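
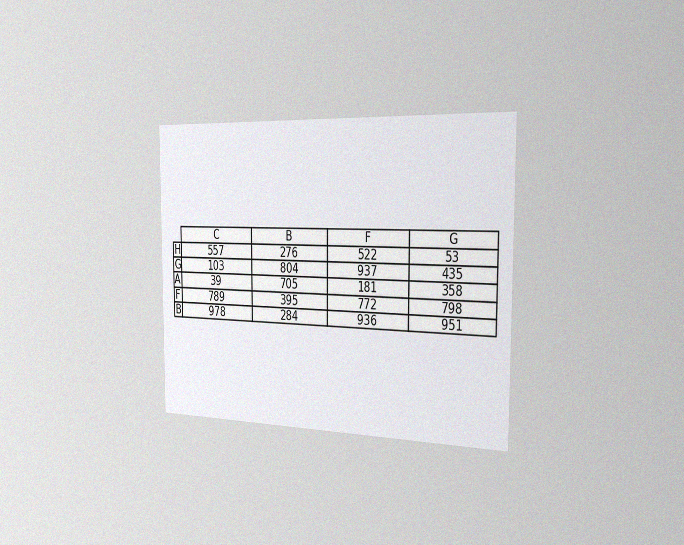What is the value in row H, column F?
522

The chart is viewed slightly from the right, with some photo noise. The (H, F) cell reads 522.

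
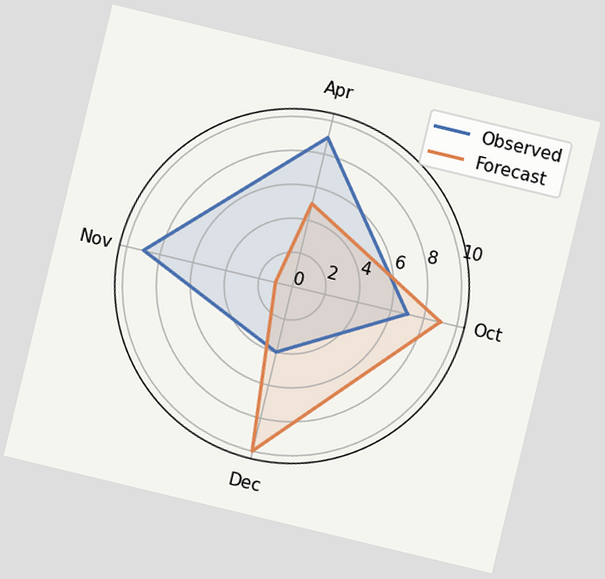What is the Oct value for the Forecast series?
The chart is tilted about 14° clockwise. On the Oct axis, Forecast reaches 9.

9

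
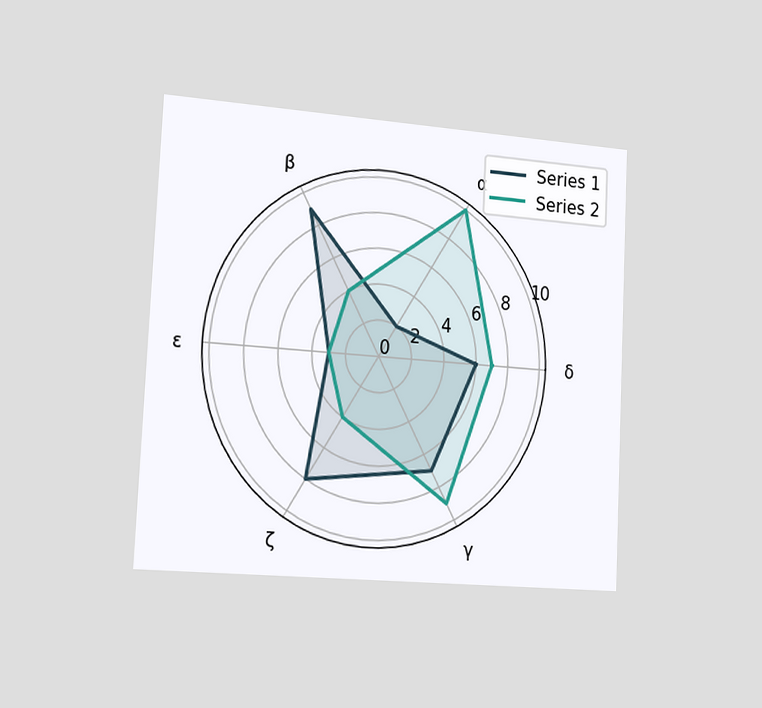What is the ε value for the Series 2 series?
The chart is tilted about 3° clockwise and viewed slightly from the left. On the ε axis, Series 2 reaches 3.

3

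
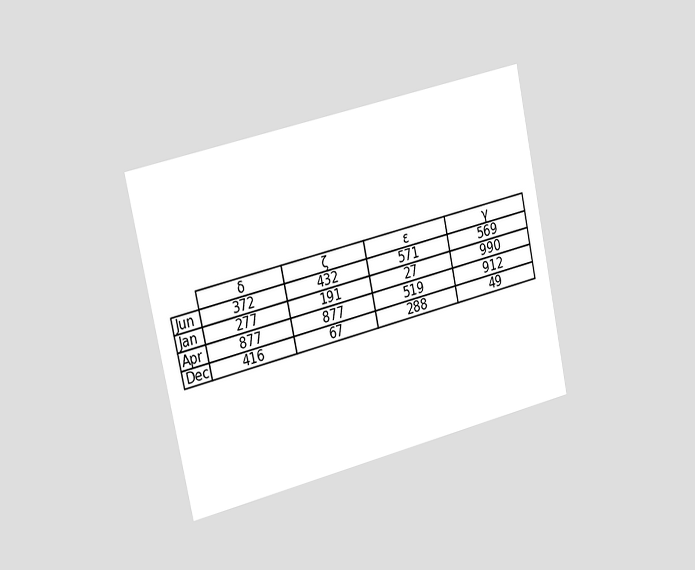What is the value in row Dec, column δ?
416

The chart is tilted about 12° counter-clockwise and viewed slightly from the left. The (Dec, δ) cell reads 416.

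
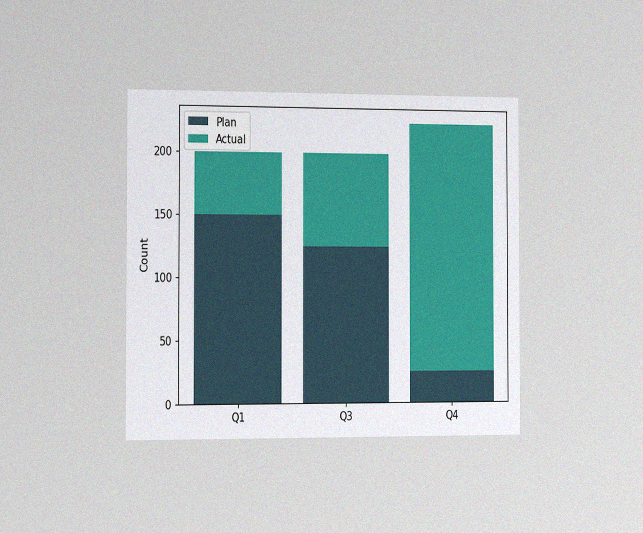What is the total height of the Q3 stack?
The chart is viewed slightly from the left, with some photo noise. The Q3 stack's top reaches 200 on the y-axis.

200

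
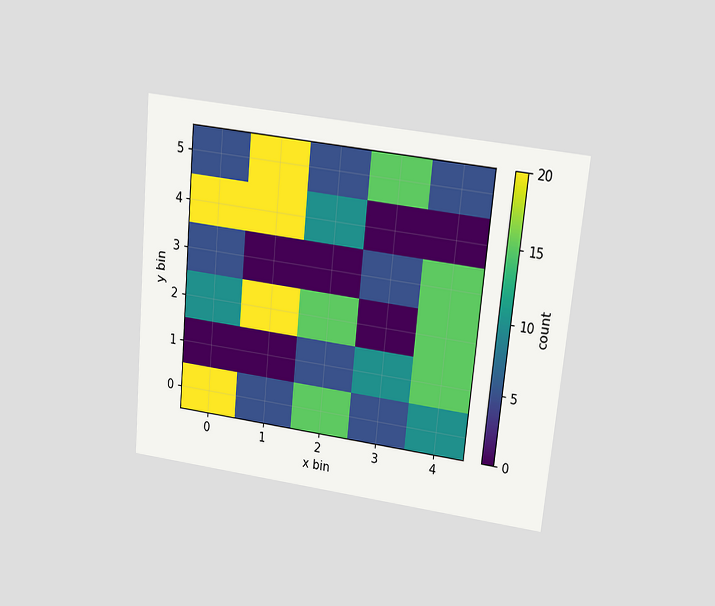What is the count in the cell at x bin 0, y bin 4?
20

The chart is tilted about 5° clockwise and viewed slightly from above. Matching the cell (0, 4) against the colorbar gives 20.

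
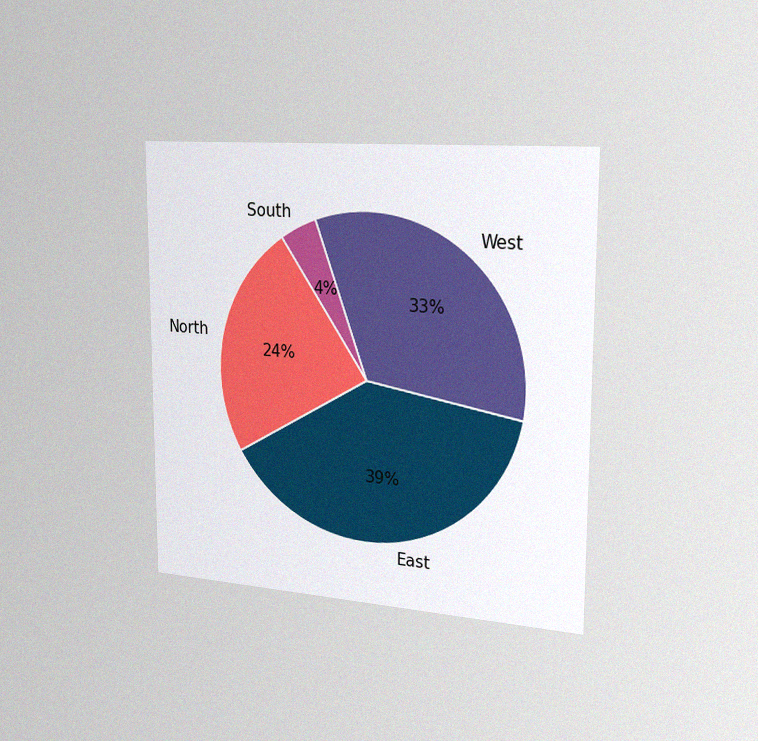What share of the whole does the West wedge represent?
33%

The chart is viewed slightly from the right, with some photo noise. The West slice takes up 33% of the pie.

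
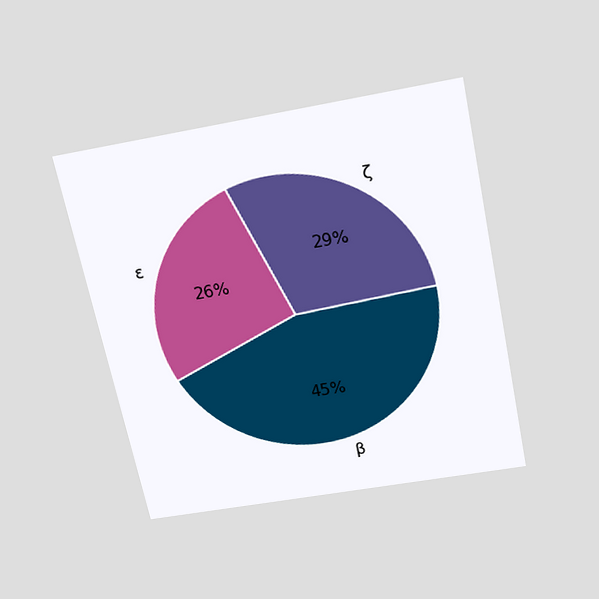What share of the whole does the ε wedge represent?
26%

The chart is tilted about 12° counter-clockwise and viewed slightly from above. The ε slice takes up 26% of the pie.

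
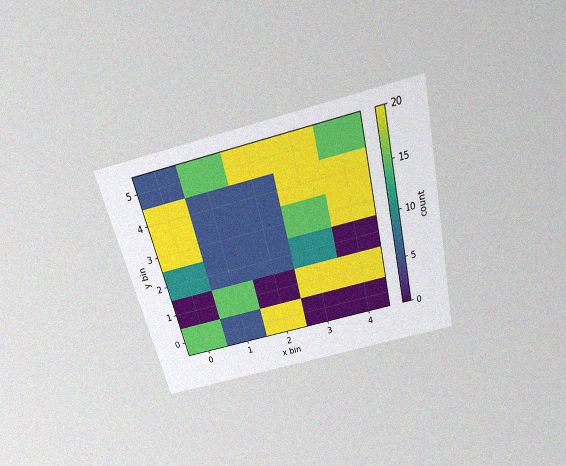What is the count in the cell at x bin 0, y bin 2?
The chart is tilted about 14° counter-clockwise and viewed slightly from above, with some photo noise. Matching the cell (0, 2) against the colorbar gives 10.

10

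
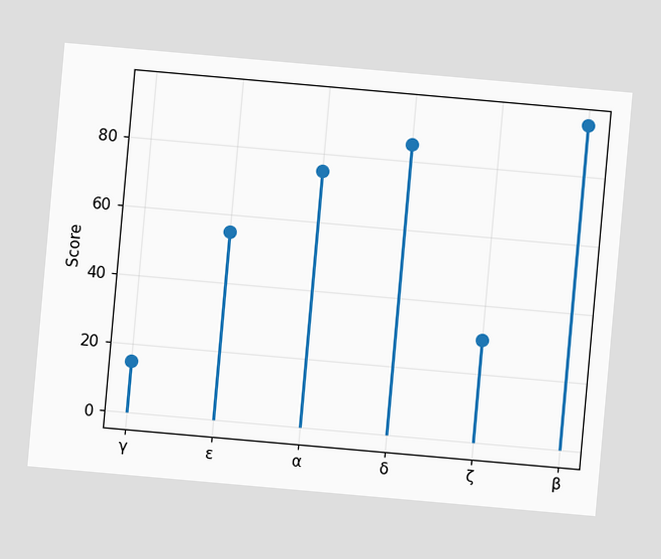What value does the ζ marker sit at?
The chart is tilted about 5° clockwise. The ζ marker sits at 30.

30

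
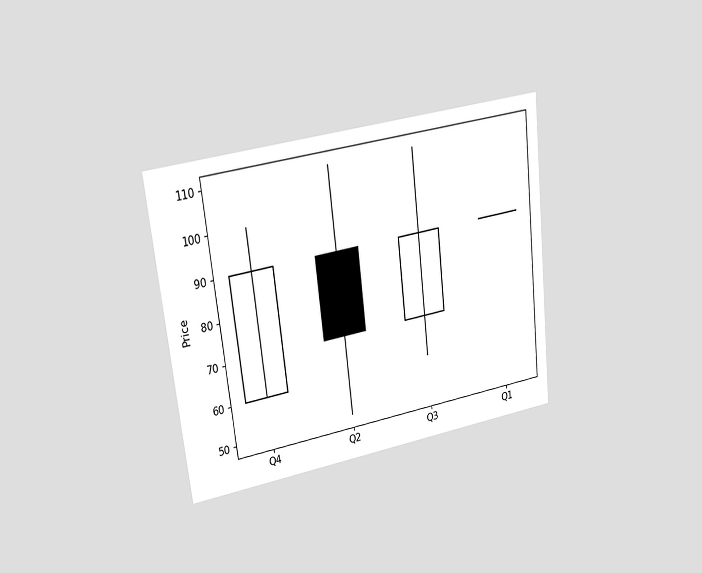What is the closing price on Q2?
70

The chart is tilted about 7° counter-clockwise and viewed at a slight angle. The Q2 candle closes at 70.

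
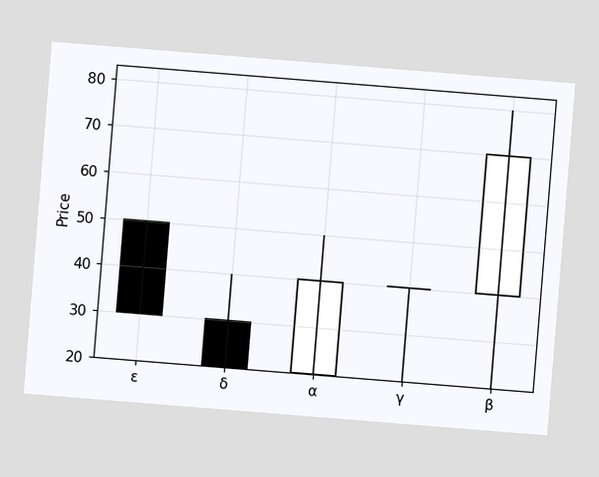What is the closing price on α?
The chart is tilted about 5° clockwise. The α candle closes at 40.

40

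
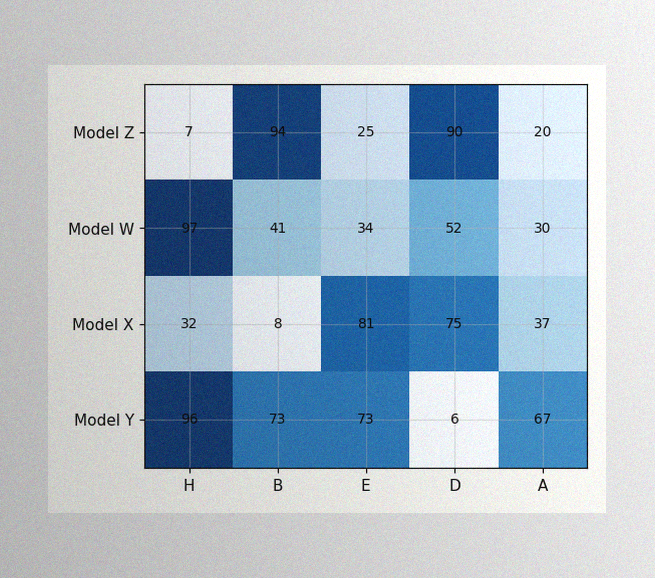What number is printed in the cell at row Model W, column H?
97

The image has some photo noise and uneven lighting. The (Model W, H) cell reads 97.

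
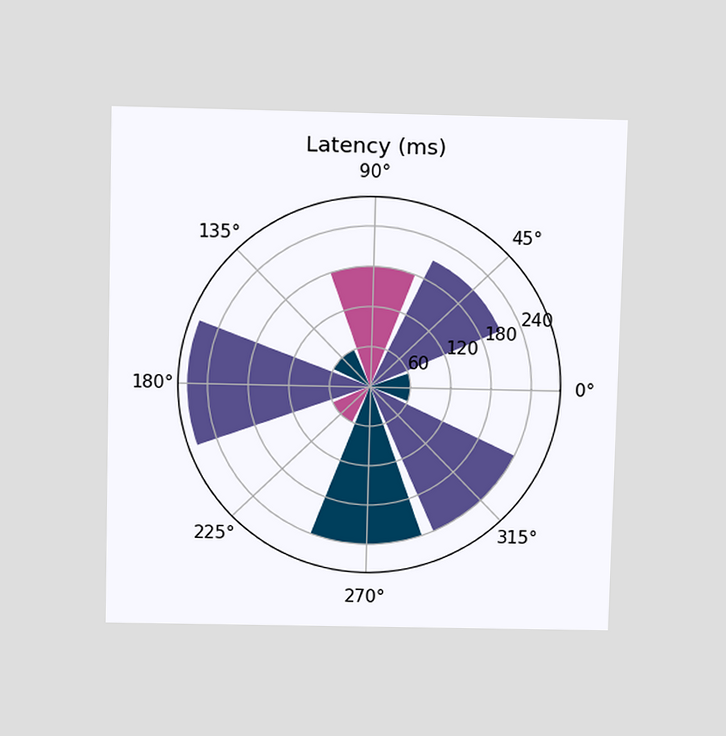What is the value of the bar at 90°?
180ms

The chart is viewed slightly from above. The bar at 90° reaches 180ms on the radial axis.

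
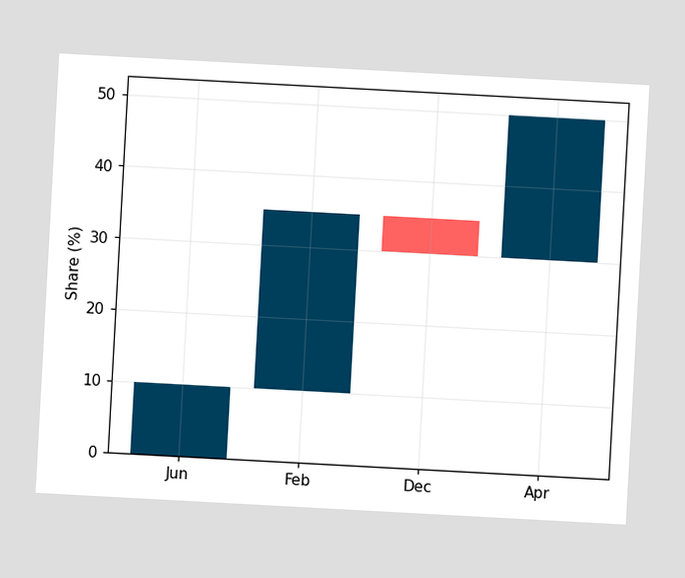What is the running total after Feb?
The chart is tilted about 3° clockwise. After Feb the running total reaches 35%.

35%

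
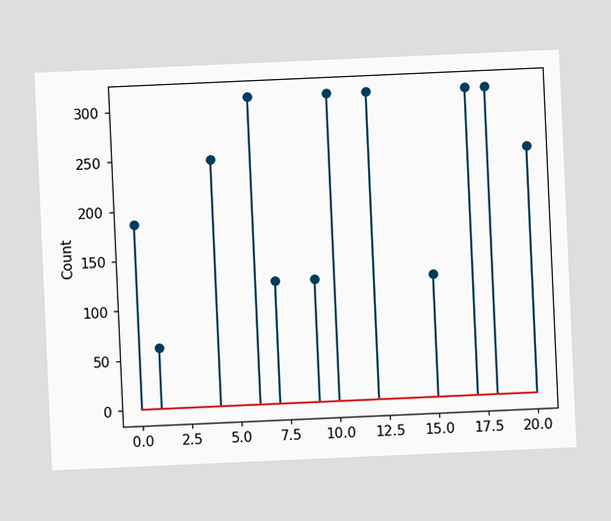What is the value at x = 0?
186

The chart is tilted about 3° counter-clockwise. The stem at x=0 reaches 186.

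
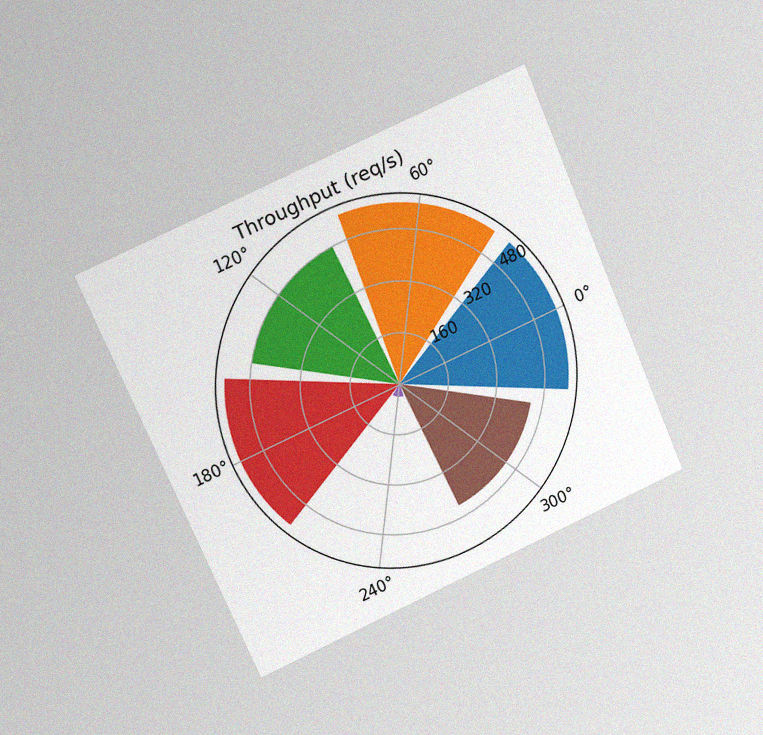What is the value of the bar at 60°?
The chart is tilted about 24° counter-clockwise and viewed at a slight angle, with some photo noise. The bar at 60° reaches 560req/s on the radial axis.

560req/s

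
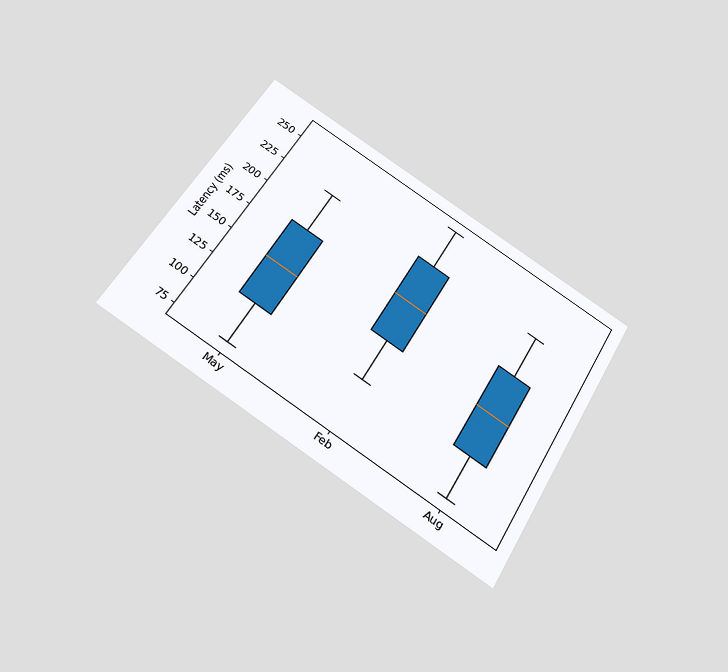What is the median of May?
The chart is tilted about 30° clockwise and viewed slightly from below. The median line in the May box sits at 148ms.

148ms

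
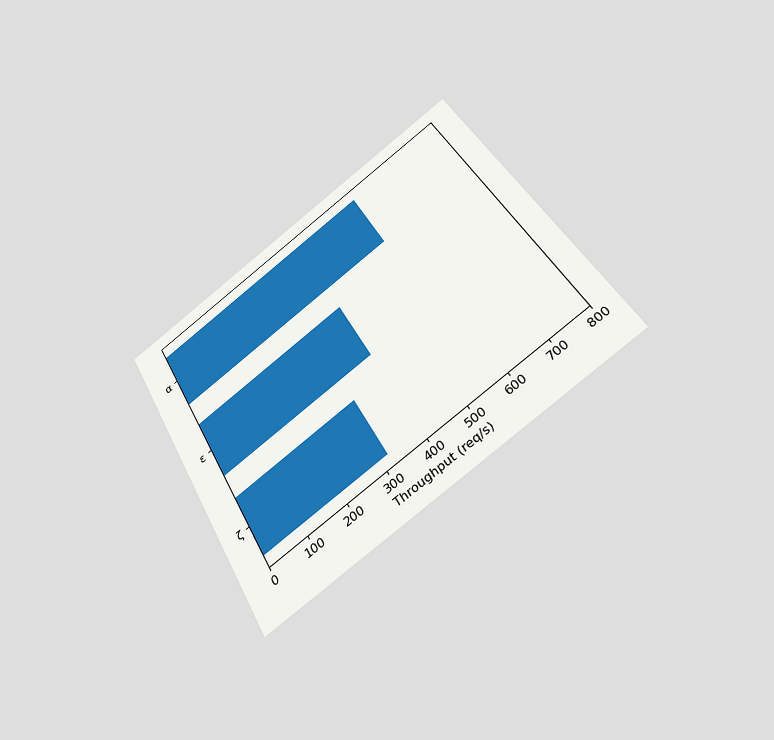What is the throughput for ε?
The chart is tilted about 30° counter-clockwise and viewed slightly from below. Reading along the chart's x-axis, the ε bar reaches 400req/s.

400req/s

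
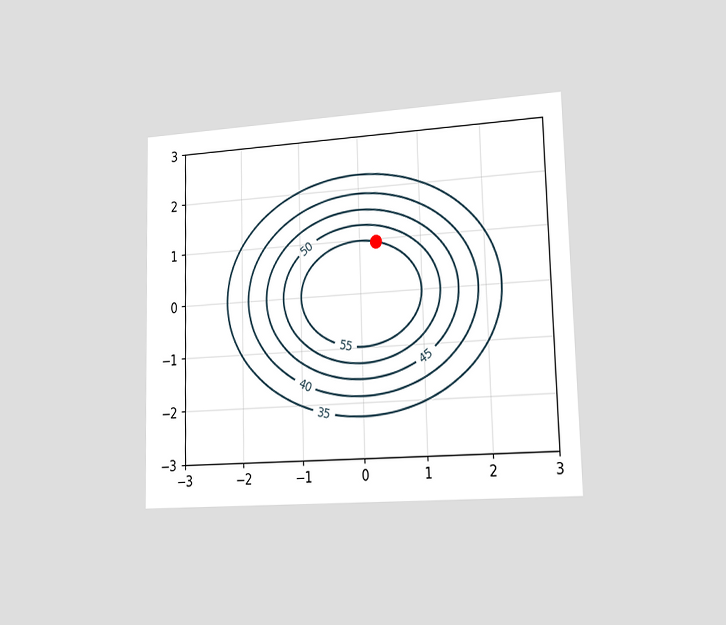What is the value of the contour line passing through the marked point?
55

The chart is viewed slightly from the right. The marked point sits on the contour labelled 55.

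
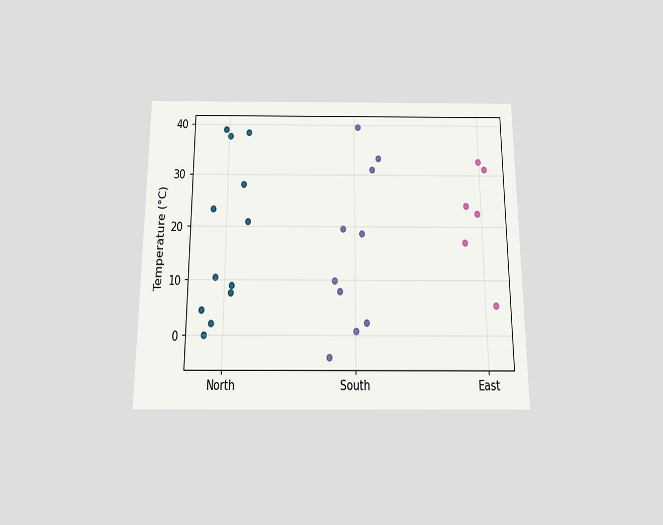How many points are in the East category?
The chart is viewed slightly from below. Counting the markers in the East column gives 6.

6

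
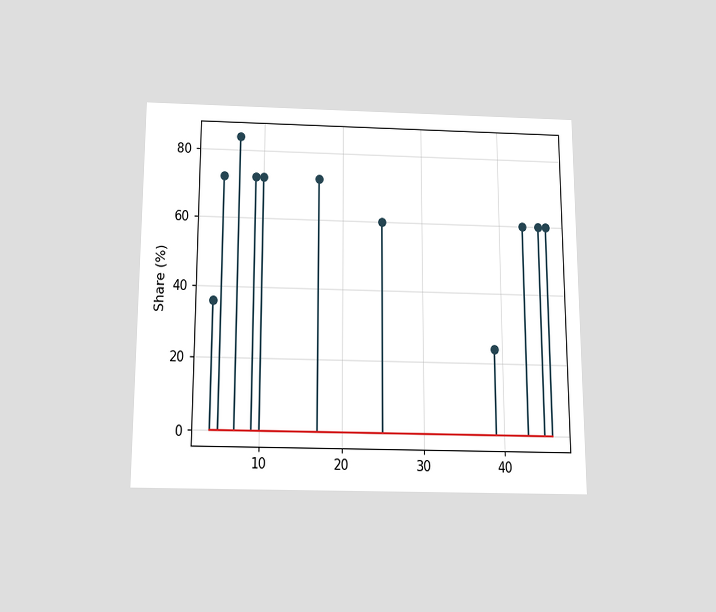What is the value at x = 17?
The chart is viewed slightly from below. The stem at x=17 reaches 72%.

72%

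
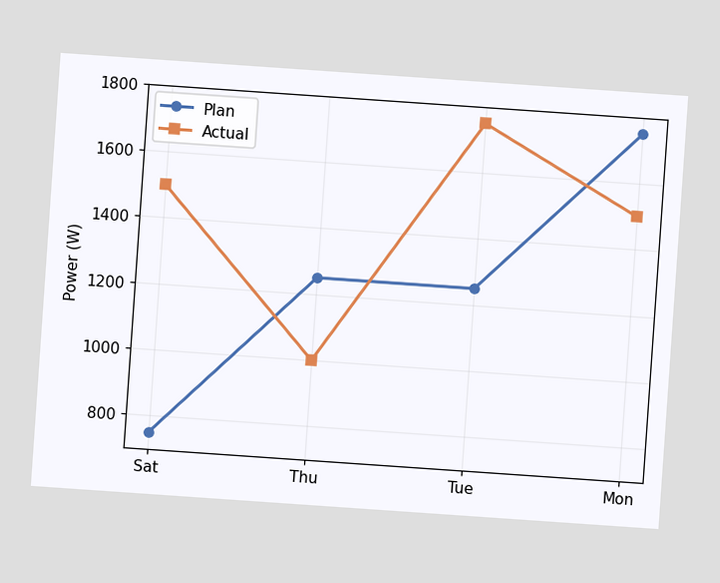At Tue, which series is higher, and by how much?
The chart is tilted about 4° clockwise. At Tue, Actual sits above the other line by 500W.

Actual, by 500W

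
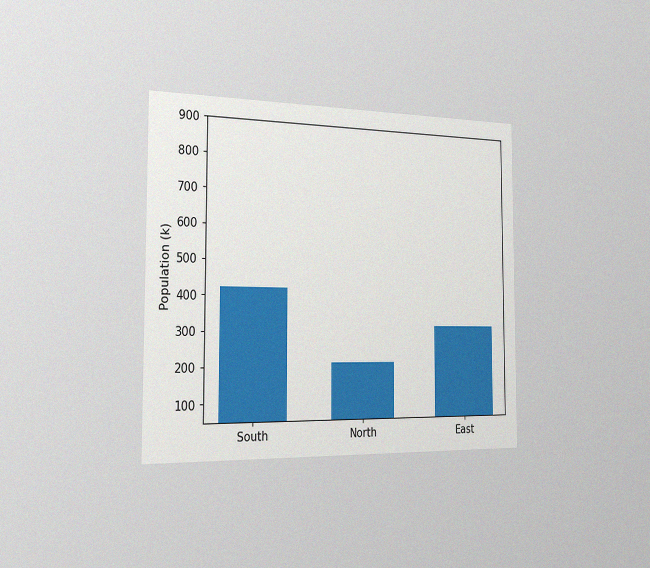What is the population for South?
The chart is viewed slightly from the left, with some photo noise. Reading along the chart's y-axis, the South bar reaches 424k.

424k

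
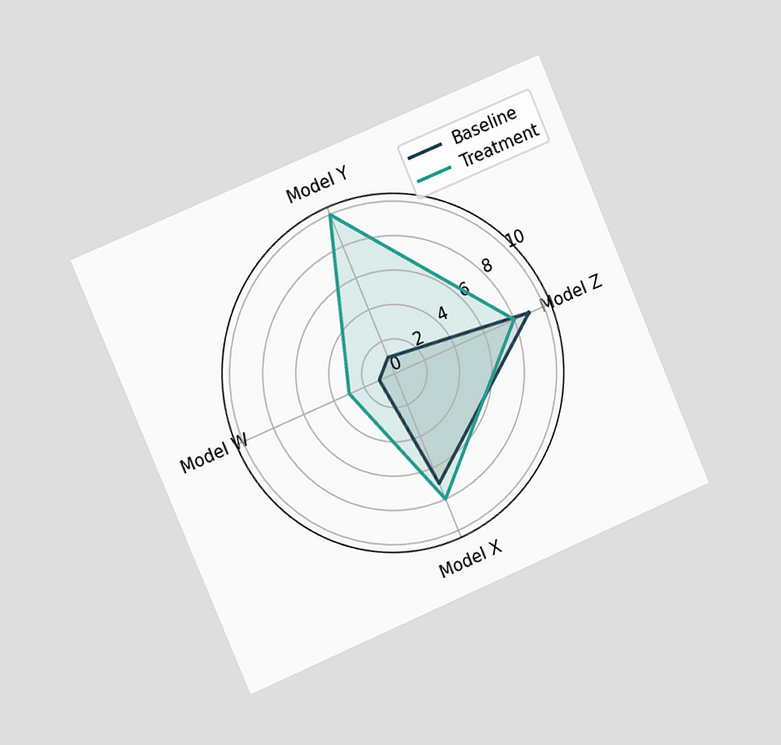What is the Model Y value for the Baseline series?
The chart is tilted about 23° counter-clockwise and viewed slightly from the left. On the Model Y axis, Baseline reaches 1.

1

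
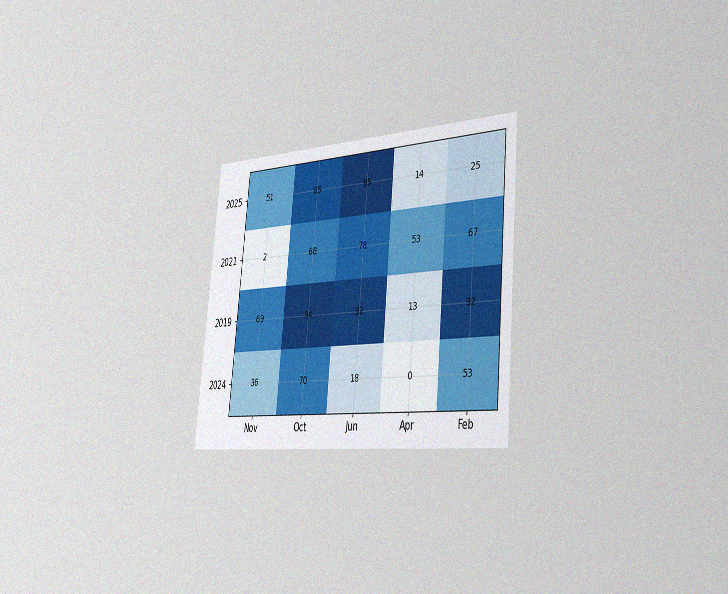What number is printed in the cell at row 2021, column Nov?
The chart is tilted about 5° clockwise and viewed slightly from the right, with some photo noise. The (2021, Nov) cell reads 2.

2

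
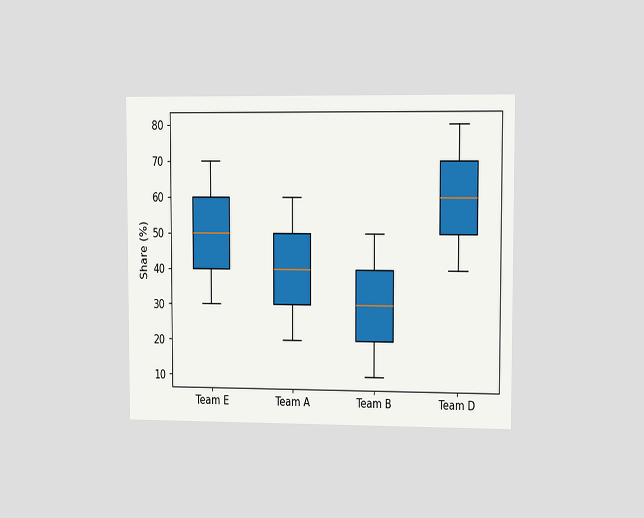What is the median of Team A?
The chart is viewed slightly from the right. The median line in the Team A box sits at 40%.

40%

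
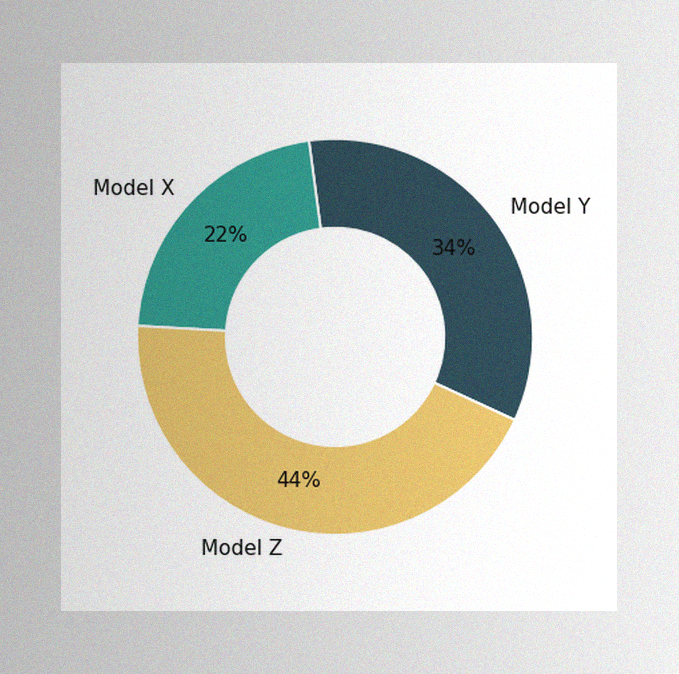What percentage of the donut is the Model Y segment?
34%

The image has some photo noise and uneven lighting. The Model Y segment takes up 34% of the ring.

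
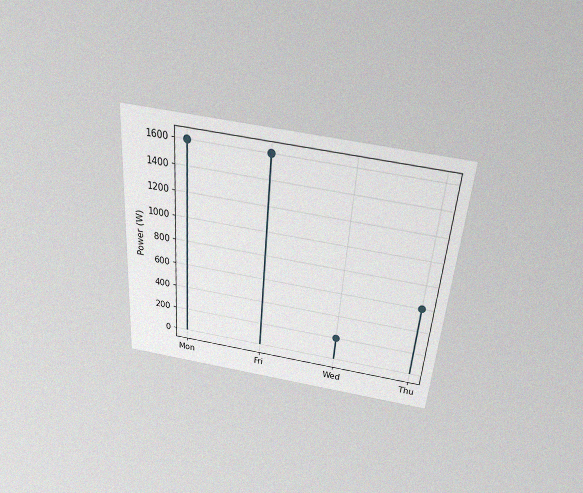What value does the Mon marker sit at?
The chart is tilted about 4° clockwise and viewed slightly from above, with some photo noise. The Mon marker sits at 1600W.

1600W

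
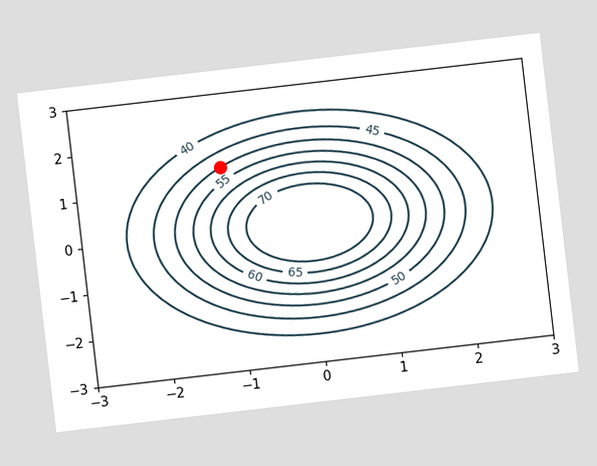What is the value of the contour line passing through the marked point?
The chart is tilted about 7° counter-clockwise. The marked point sits on the contour labelled 50.

50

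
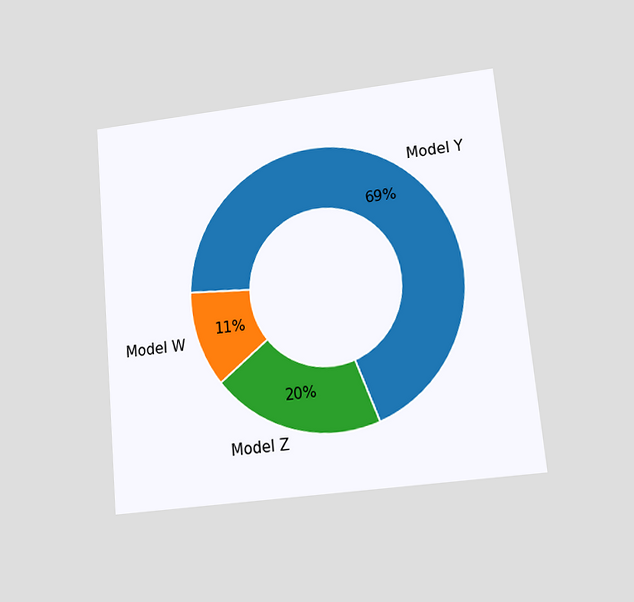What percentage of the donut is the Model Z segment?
The chart is tilted about 5° counter-clockwise and viewed at a slight angle. The Model Z segment takes up 20% of the ring.

20%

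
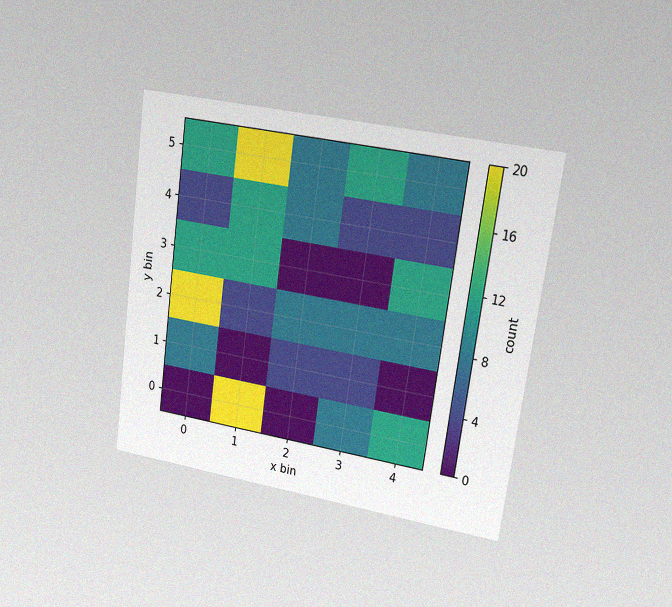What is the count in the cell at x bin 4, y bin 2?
8

The chart is tilted about 8° clockwise and viewed at a slight angle, with some photo noise. Matching the cell (4, 2) against the colorbar gives 8.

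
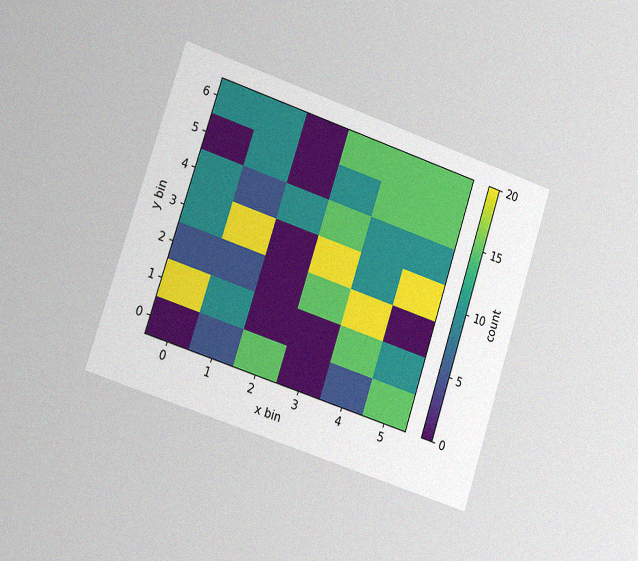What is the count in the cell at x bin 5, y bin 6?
15

The chart is tilted about 18° clockwise and viewed slightly from the left, with some photo noise. Matching the cell (5, 6) against the colorbar gives 15.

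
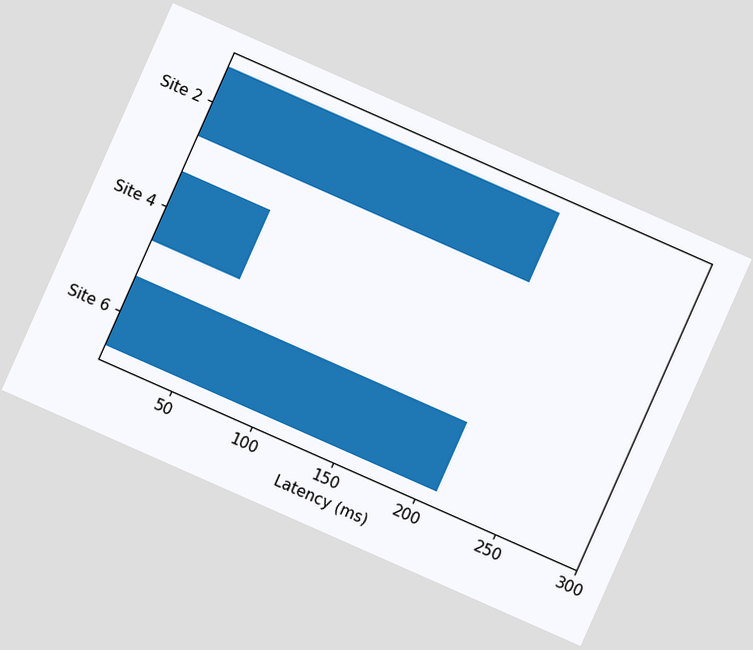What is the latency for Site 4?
60ms

The chart is tilted about 24° clockwise. Reading along the chart's x-axis, the Site 4 bar reaches 60ms.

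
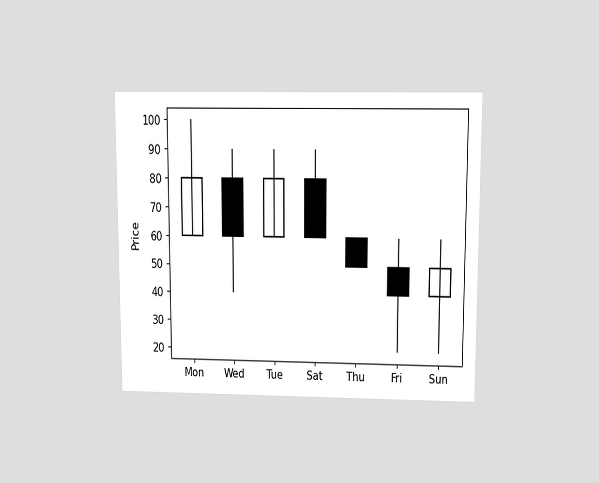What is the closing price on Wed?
60

The chart is viewed slightly from above. The Wed candle closes at 60.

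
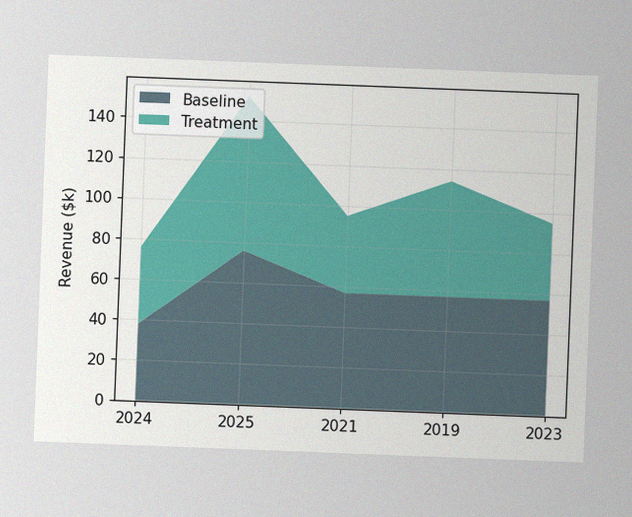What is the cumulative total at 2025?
The chart is tilted about 2° clockwise, with some photo noise. The stacked total at 2025 reaches $152k.

$152k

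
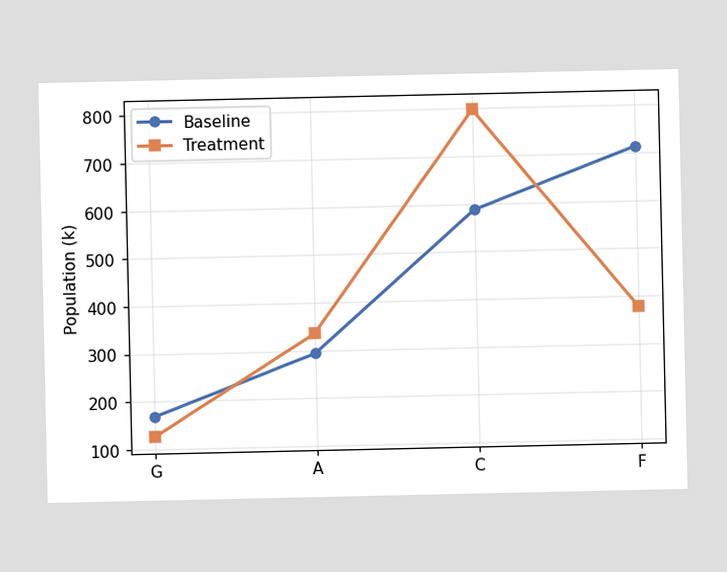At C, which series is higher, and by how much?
At C, Treatment sits above the other line by 210k.

Treatment, by 210k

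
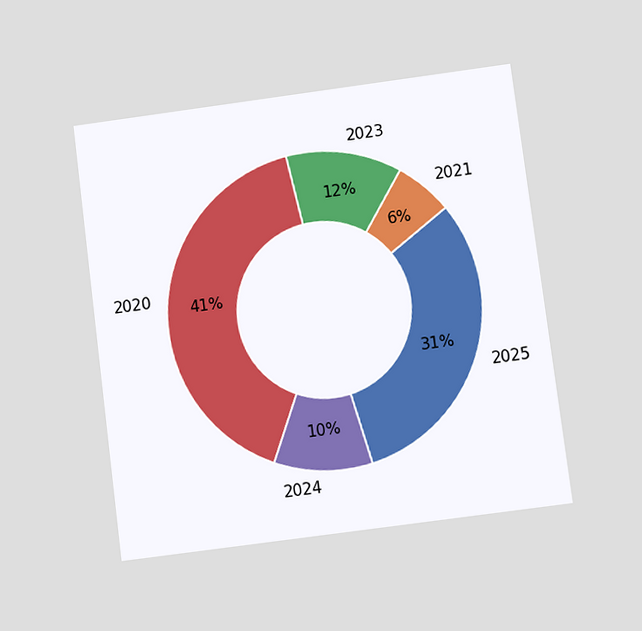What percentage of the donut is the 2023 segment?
12%

The chart is tilted about 7° counter-clockwise and viewed slightly from below. The 2023 segment takes up 12% of the ring.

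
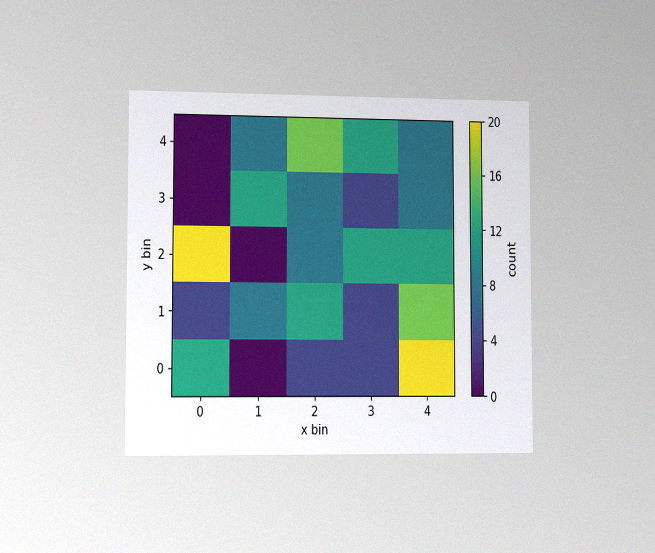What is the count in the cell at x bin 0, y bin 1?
The chart is viewed slightly from the left, with some photo noise. Matching the cell (0, 1) against the colorbar gives 4.

4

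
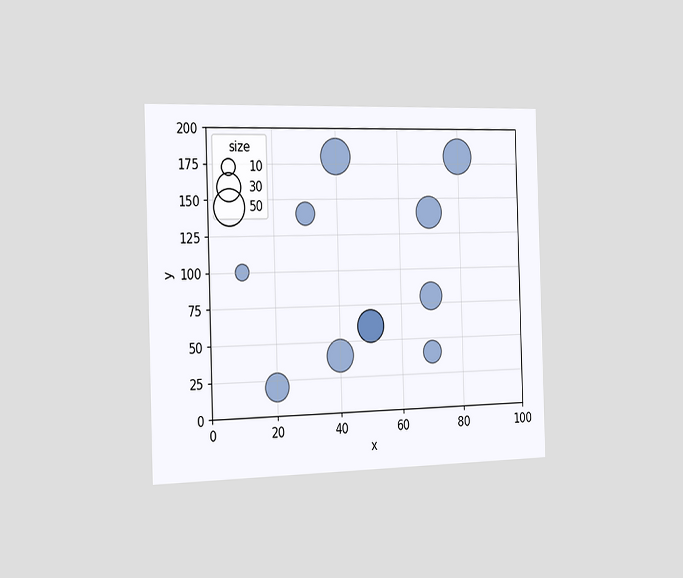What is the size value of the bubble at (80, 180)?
50

The chart is viewed slightly from the left. Matching the bubble at (80, 180) against the size legend gives 50.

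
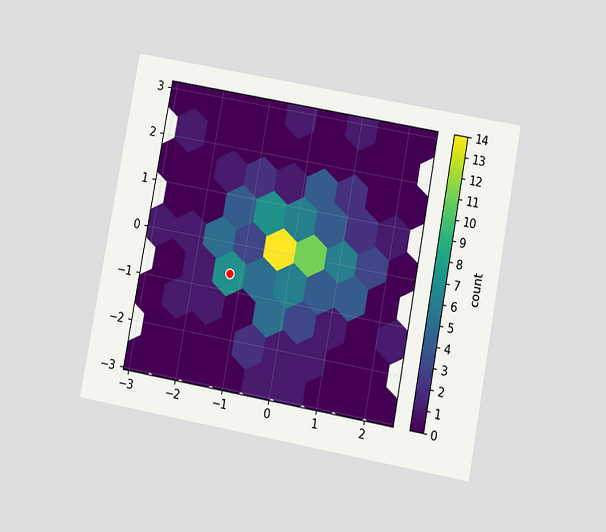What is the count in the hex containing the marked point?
The chart is tilted about 10° clockwise and viewed at a slight angle. The marked hex reads 7 on the colorbar.

7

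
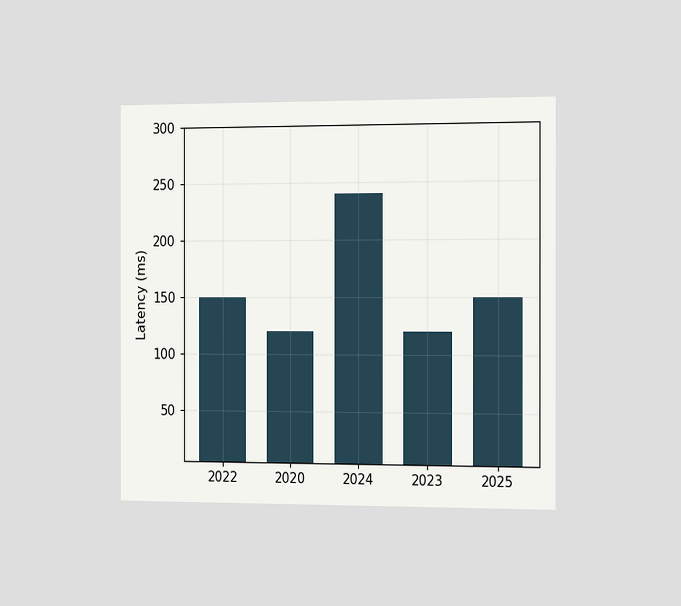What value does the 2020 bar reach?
The chart is viewed slightly from the right. Reading along the chart's y-axis, the 2020 bar reaches 120ms.

120ms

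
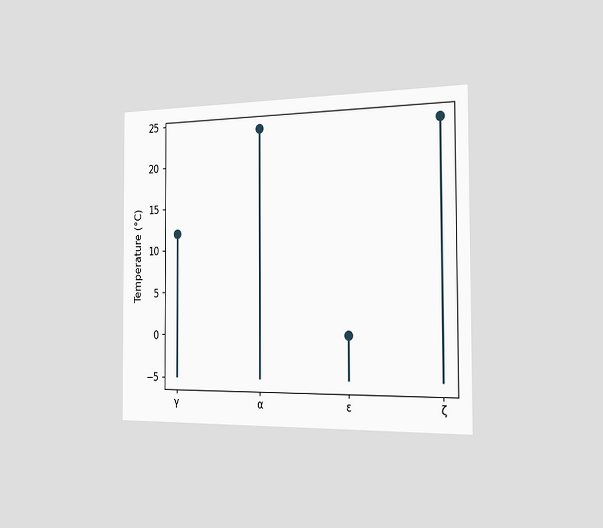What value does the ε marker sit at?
The chart is viewed slightly from the right. The ε marker sits at 0°C.

0°C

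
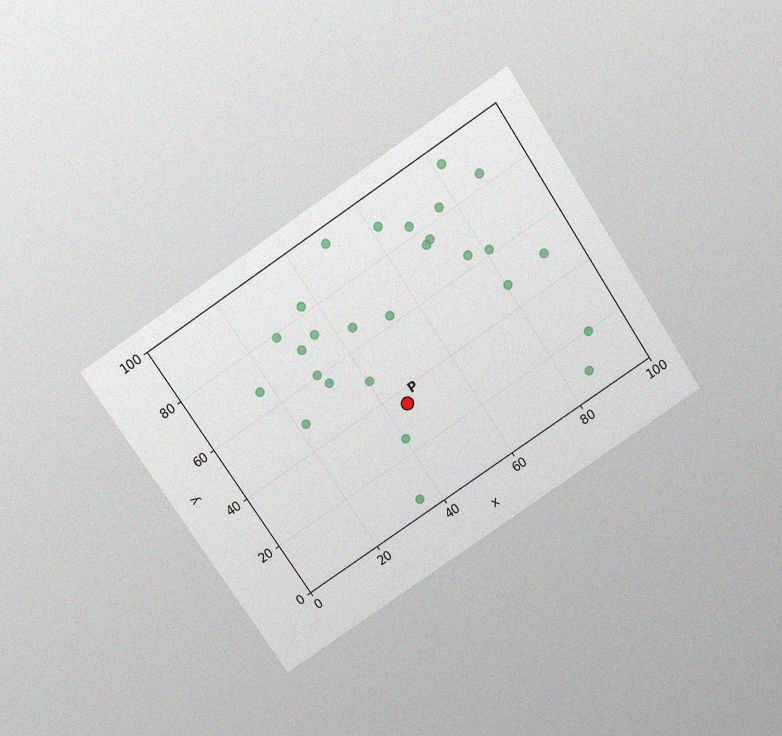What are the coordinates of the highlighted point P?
(45, 35)

The chart is tilted about 34° counter-clockwise and viewed slightly from above, with some photo noise. Following the gridlines from P to each axis, P sits at (45, 35).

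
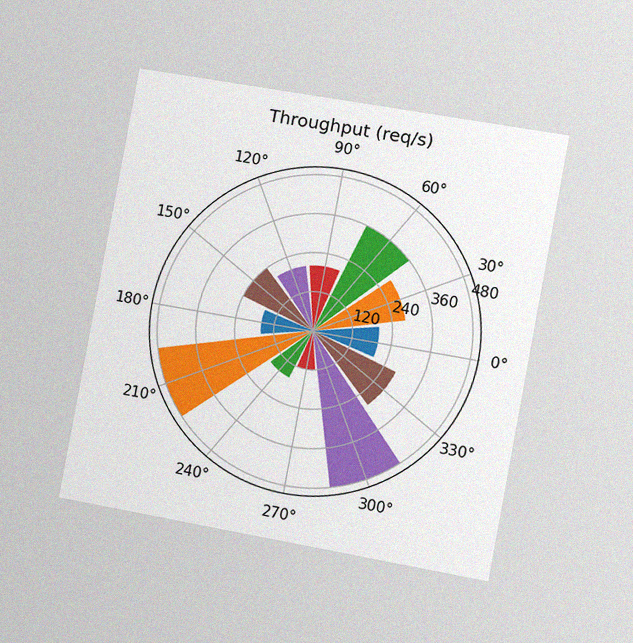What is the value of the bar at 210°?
480req/s

The chart is tilted about 10° clockwise and viewed slightly from the right, with some photo noise. The bar at 210° reaches 480req/s on the radial axis.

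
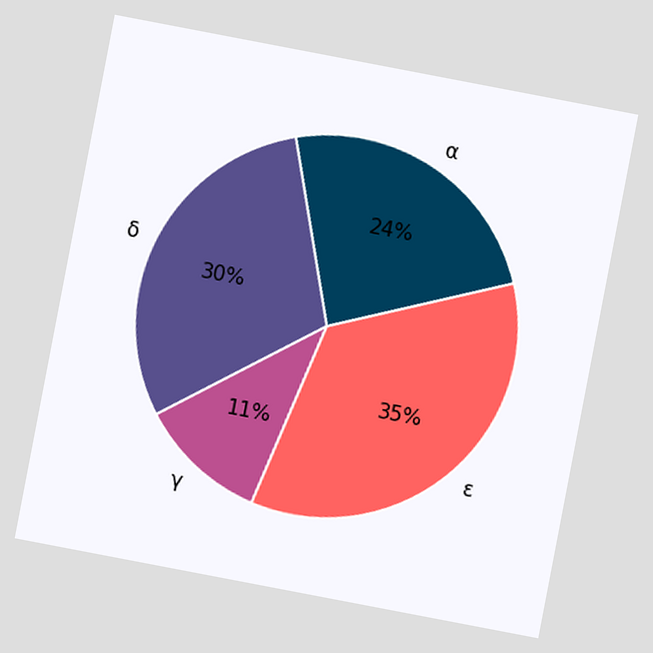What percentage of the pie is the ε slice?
The chart is tilted about 11° clockwise. The ε slice takes up 35% of the pie.

35%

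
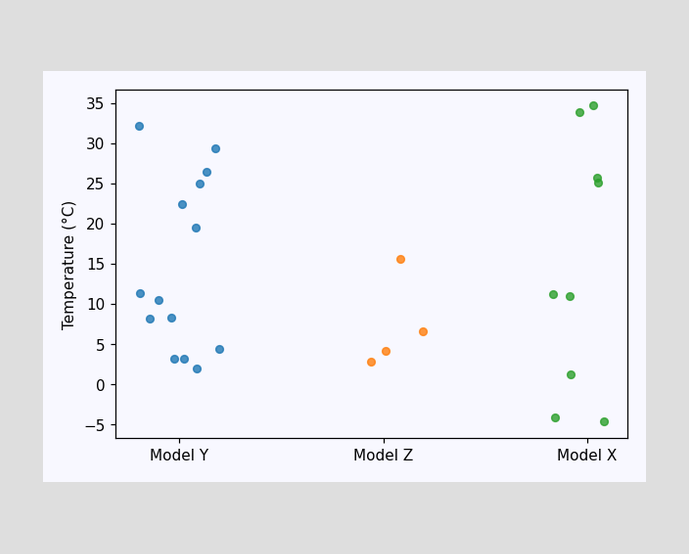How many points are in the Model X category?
Counting the markers in the Model X column gives 9.

9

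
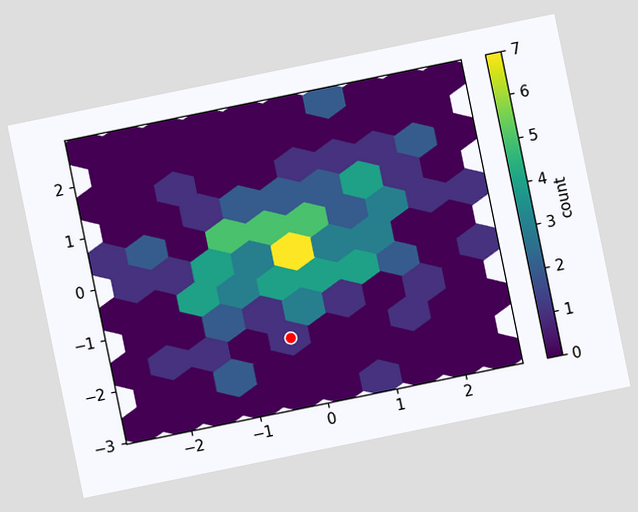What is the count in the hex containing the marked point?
1

The chart is tilted about 12° counter-clockwise. The marked hex reads 1 on the colorbar.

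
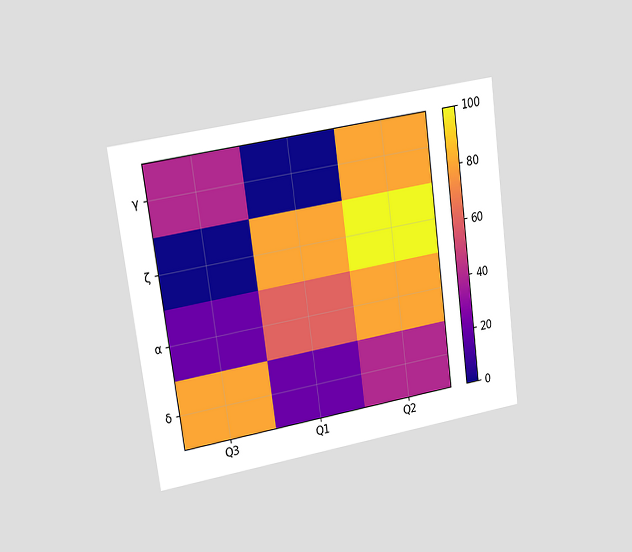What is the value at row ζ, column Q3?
The chart is tilted about 8° counter-clockwise and viewed at a slight angle. Matching cell (ζ, Q3) against the colorbar gives 0.

0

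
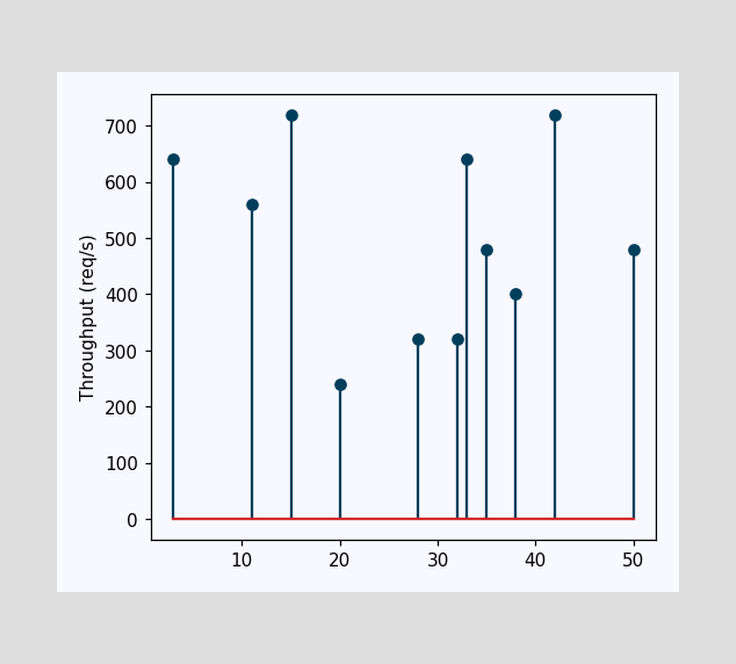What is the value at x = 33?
The stem at x=33 reaches 640req/s.

640req/s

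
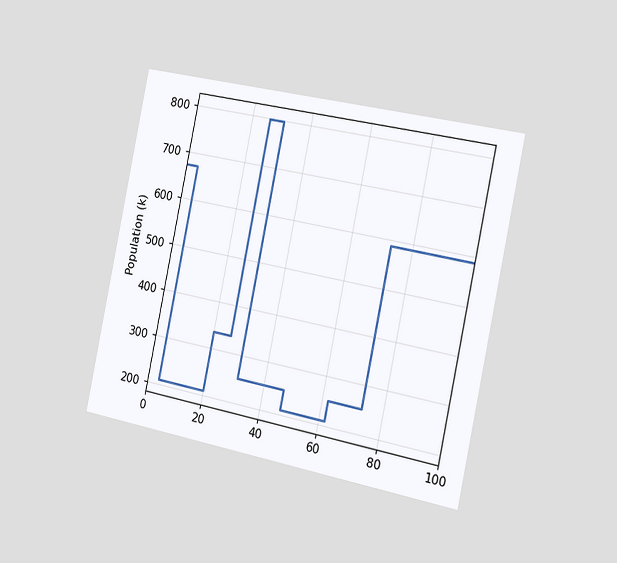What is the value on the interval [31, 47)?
252k

The chart is tilted about 12° clockwise and viewed slightly from the right. On [31, 47) the step sits at 252k.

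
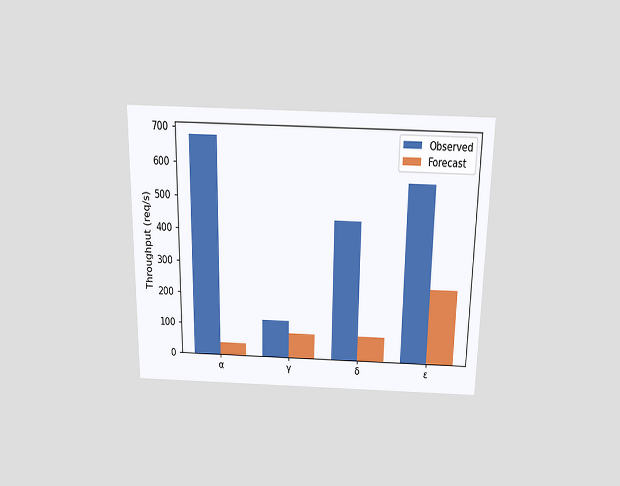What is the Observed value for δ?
440req/s

The chart is viewed slightly from above. The Observed bar at δ reaches 440req/s on the y-axis.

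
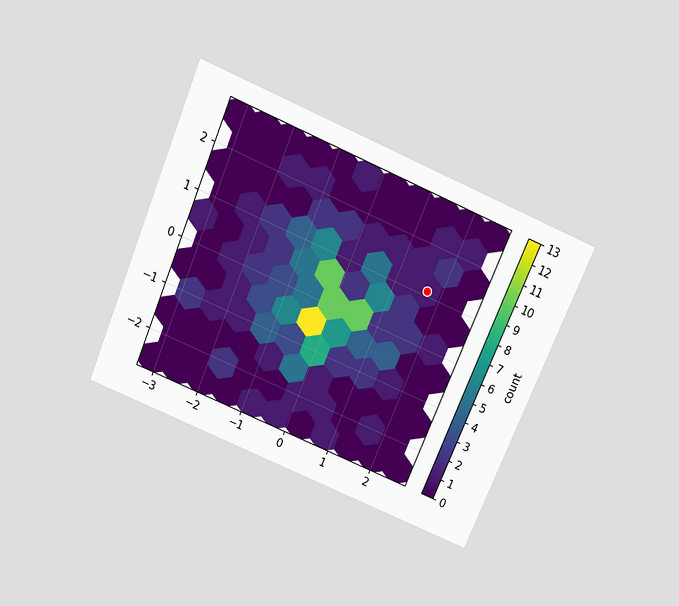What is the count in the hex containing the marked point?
The chart is tilted about 23° clockwise and viewed slightly from above. The marked hex reads 1 on the colorbar.

1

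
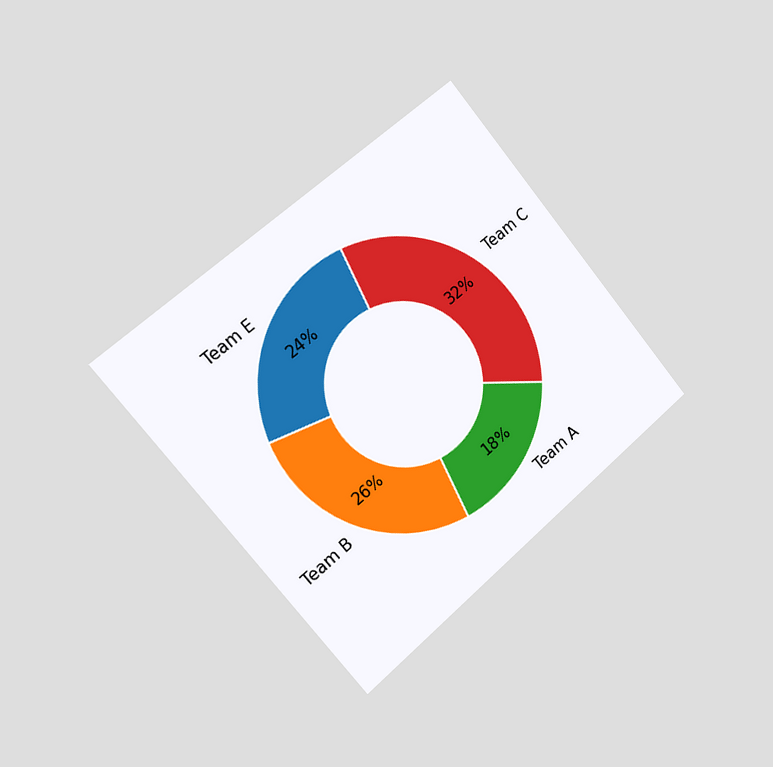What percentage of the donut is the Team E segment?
The chart is tilted about 40° counter-clockwise and viewed slightly from the left. The Team E segment takes up 24% of the ring.

24%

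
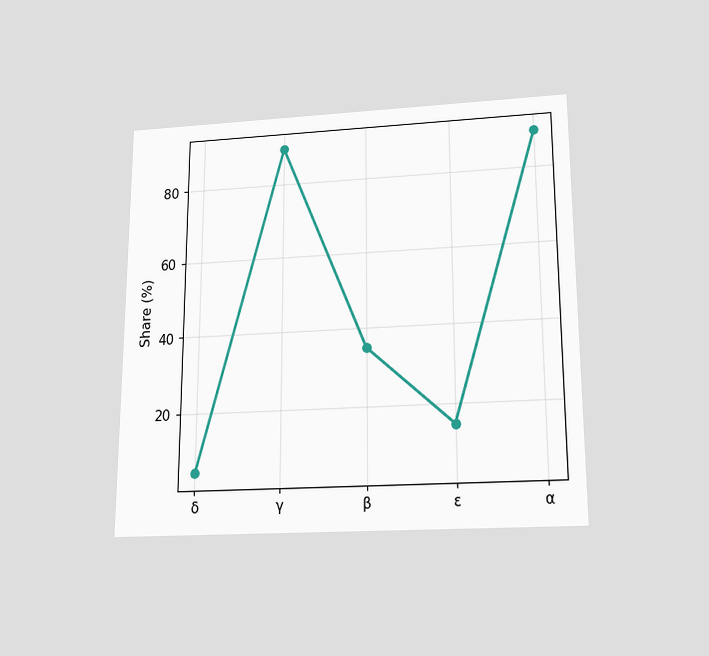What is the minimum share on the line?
5%

The chart is viewed slightly from below. The lowest point is at δ, and reading across to the y-axis gives 5%.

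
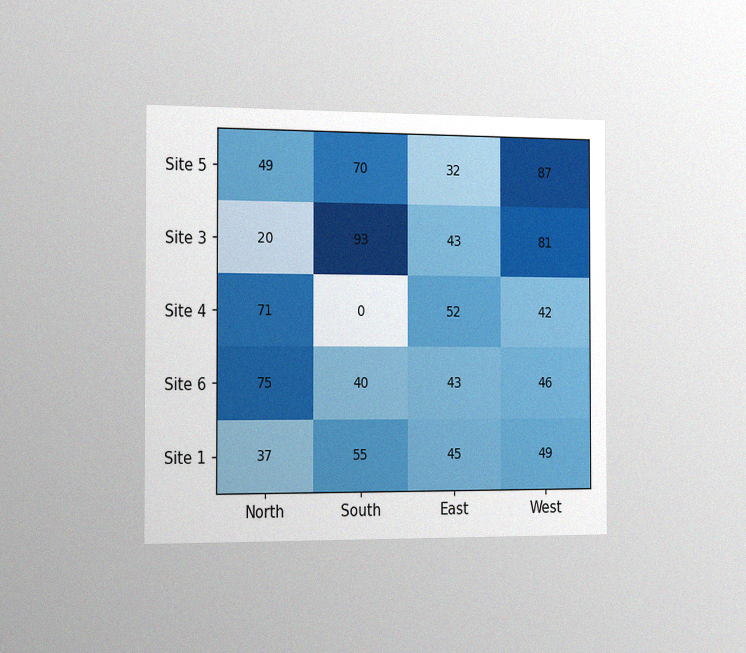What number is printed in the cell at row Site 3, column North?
The chart is viewed slightly from the left, with some photo noise. The (Site 3, North) cell reads 20.

20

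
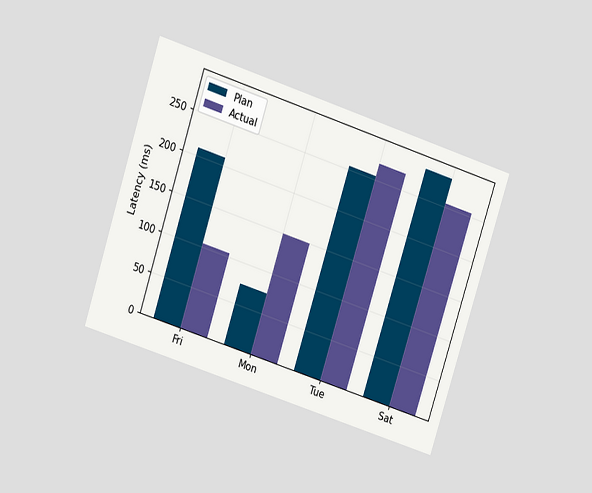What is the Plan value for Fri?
210ms

The chart is tilted about 18° clockwise and viewed at a slight angle. The Plan bar at Fri reaches 210ms on the y-axis.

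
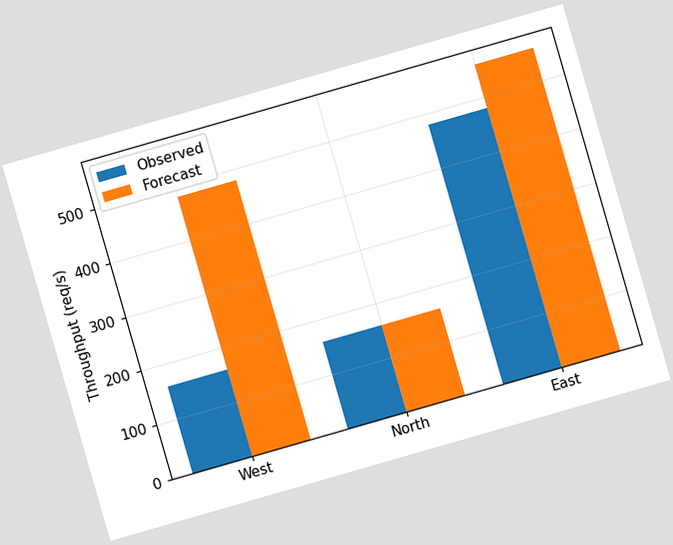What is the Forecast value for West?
The chart is tilted about 16° counter-clockwise. The Forecast bar at West reaches 480req/s on the y-axis.

480req/s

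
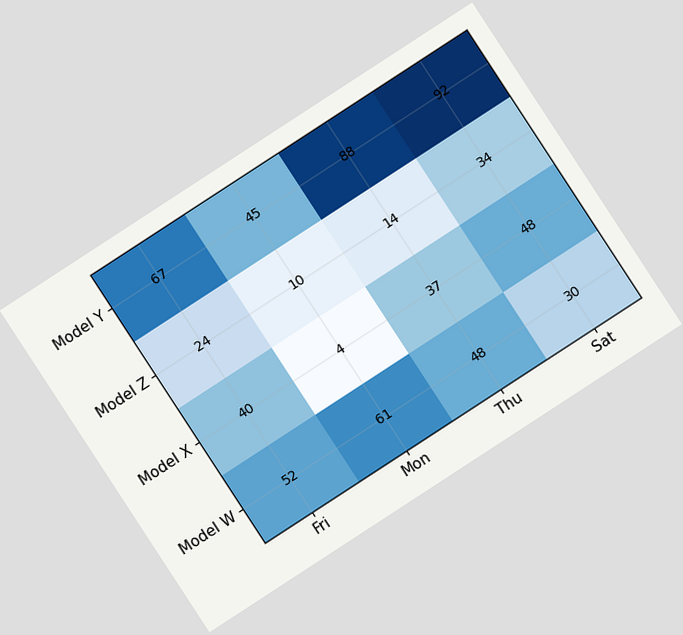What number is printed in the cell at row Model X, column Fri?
The chart is tilted about 33° counter-clockwise. The (Model X, Fri) cell reads 40.

40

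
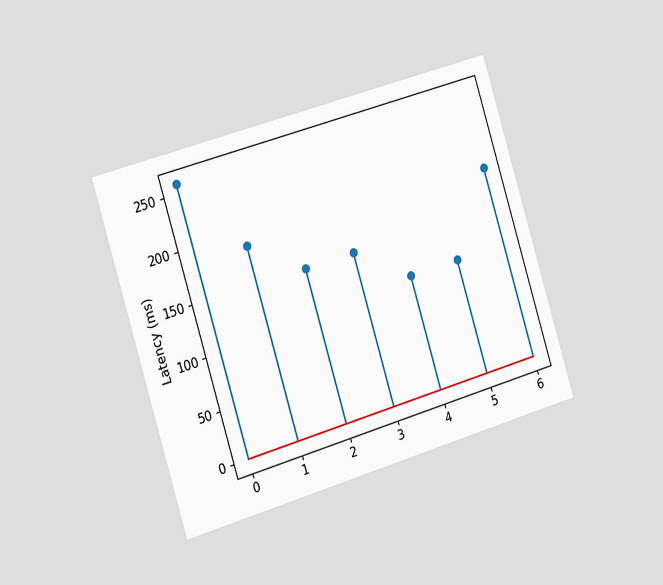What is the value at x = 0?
259ms

The chart is tilted about 17° counter-clockwise and viewed slightly from the left. The stem at x=0 reaches 259ms.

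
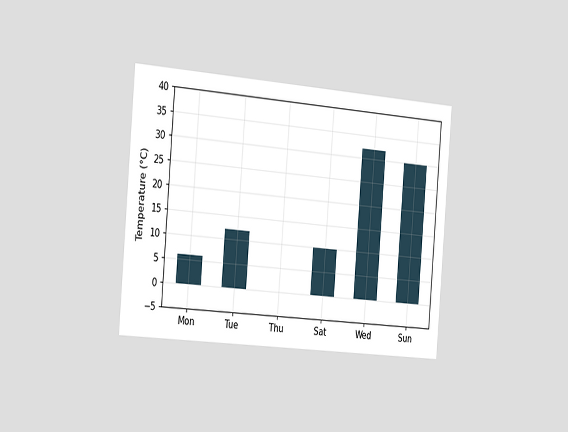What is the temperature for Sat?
The chart is tilted about 5° clockwise and viewed slightly from the left. Reading along the chart's y-axis, the Sat bar reaches 10°C.

10°C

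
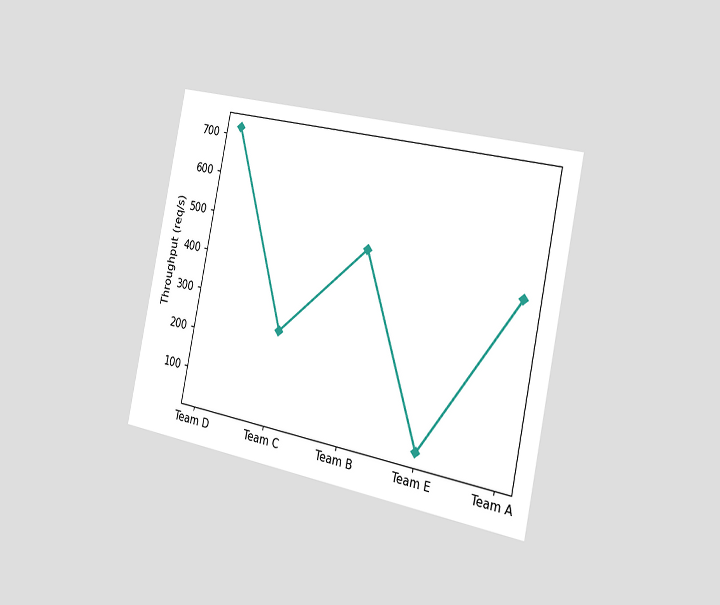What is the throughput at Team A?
The chart is tilted about 11° clockwise and viewed slightly from the right. At Team A, the line is at 440req/s.

440req/s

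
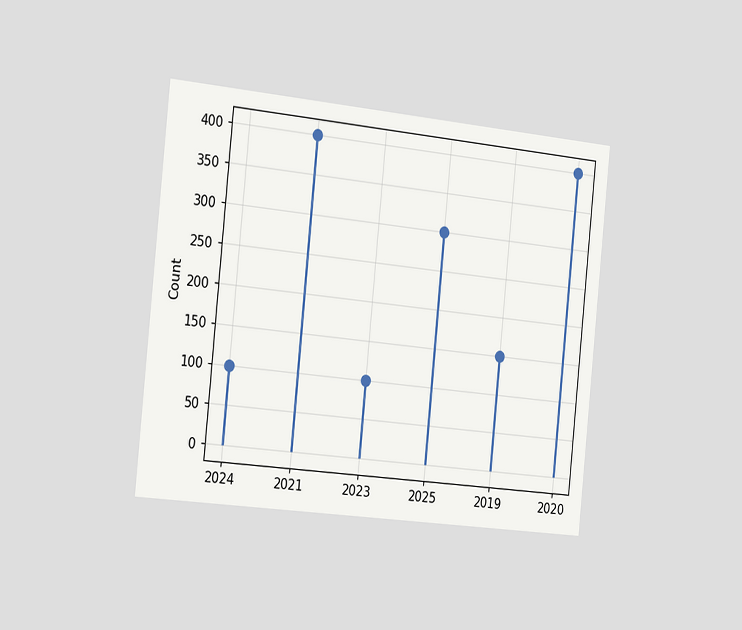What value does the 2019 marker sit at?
The chart is tilted about 6° clockwise and viewed slightly from the left. The 2019 marker sits at 150.

150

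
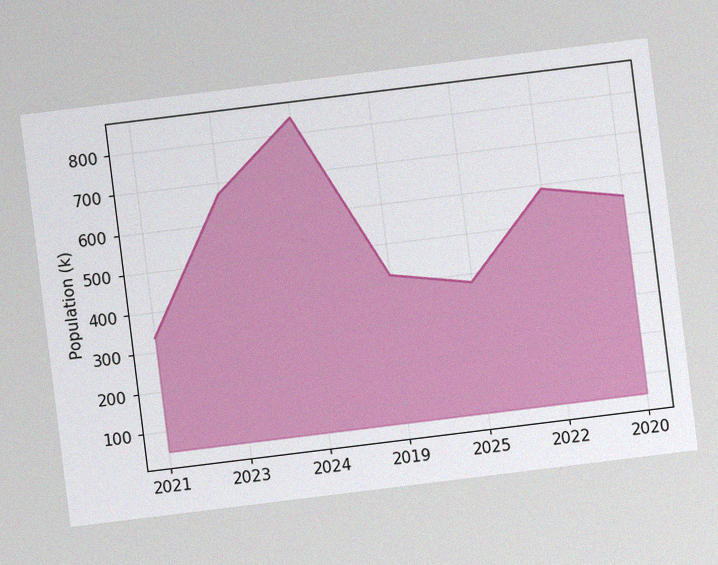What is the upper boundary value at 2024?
840k

The chart is tilted about 7° counter-clockwise, with some photo noise. At 2024 the upper boundary is at 840k.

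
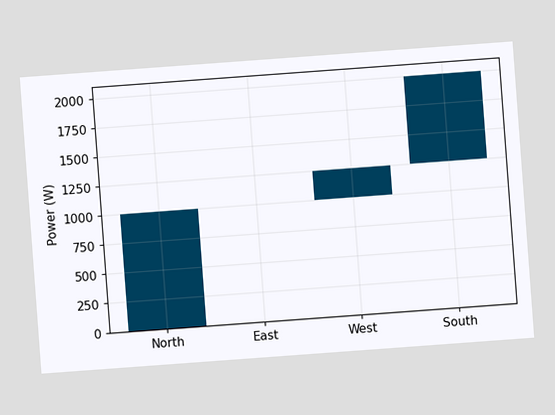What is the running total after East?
The chart is tilted about 4° counter-clockwise. After East the running total reaches 1000W.

1000W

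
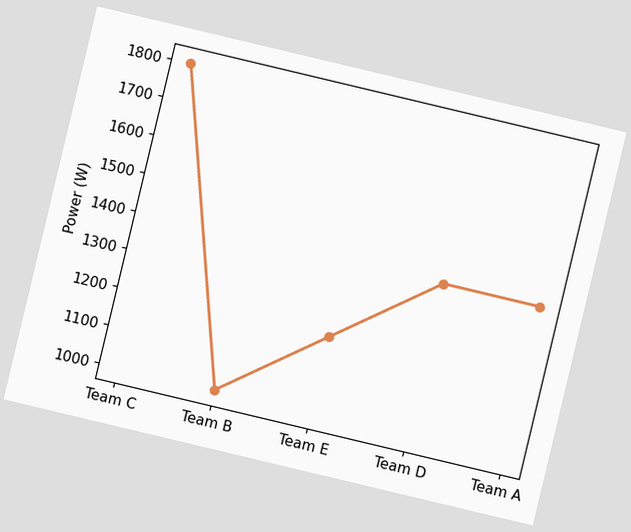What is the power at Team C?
1800W

The chart is tilted about 13° clockwise. At Team C, the line is at 1800W.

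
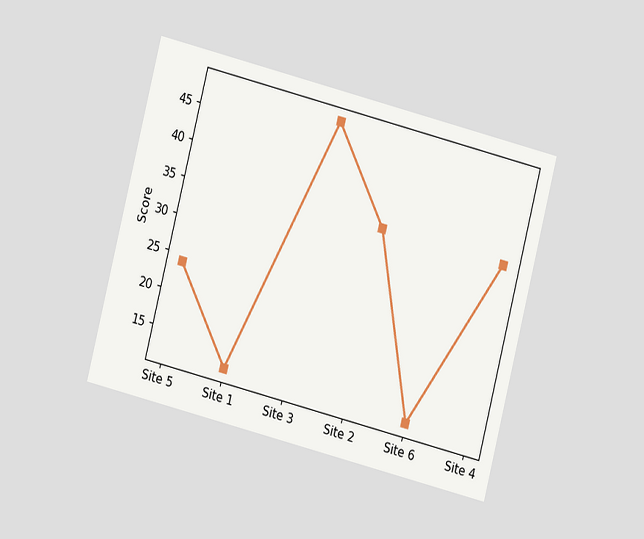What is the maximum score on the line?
The chart is tilted about 14° clockwise and viewed at a slight angle. The highest point is at Site 3, and reading across to the y-axis gives 48.

48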